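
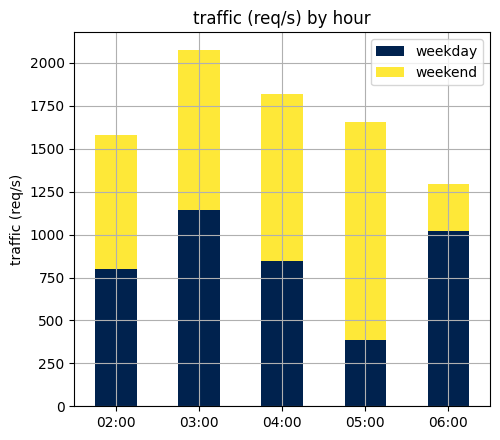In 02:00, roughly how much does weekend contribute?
weekend top ≈ 1600, bottom ≈ 800; segment ≈ 800.

≈ 800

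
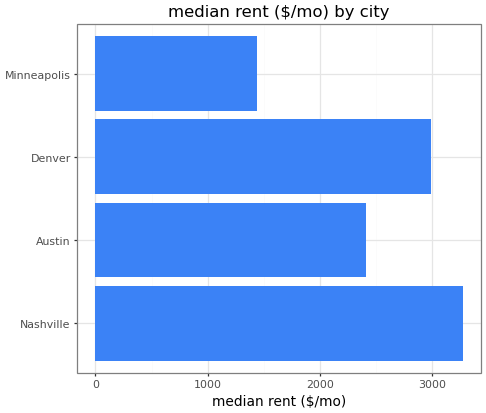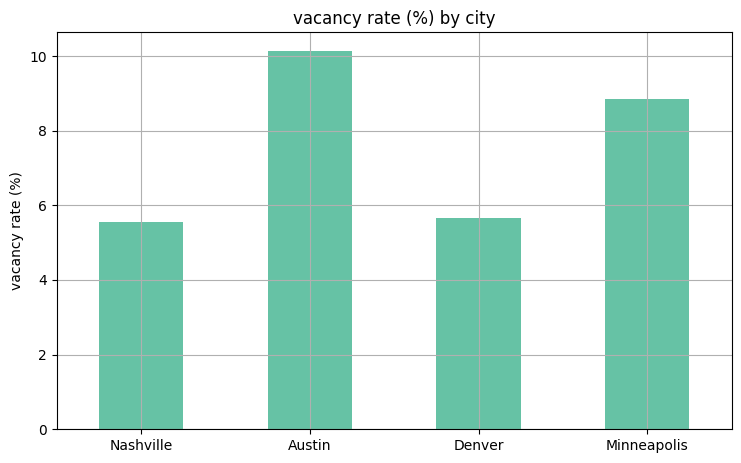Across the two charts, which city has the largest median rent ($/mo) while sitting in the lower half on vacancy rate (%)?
Chart 2 median vacancy rate (%) ≈ 7; below-median cities: Nashville, Denver. Among those, Nashville has the highest median rent ($/mo) (≈ 3500).

Nashville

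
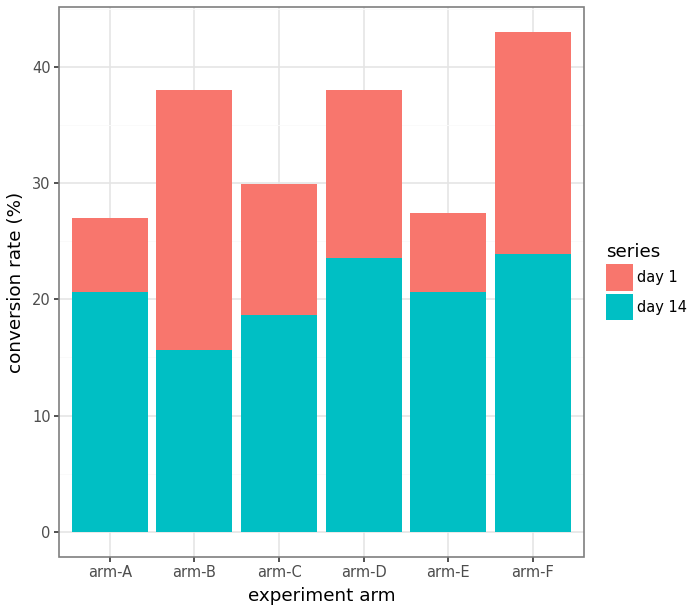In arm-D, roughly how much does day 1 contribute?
≈ 15

day 1 top ≈ 40, bottom ≈ 25; segment ≈ 15.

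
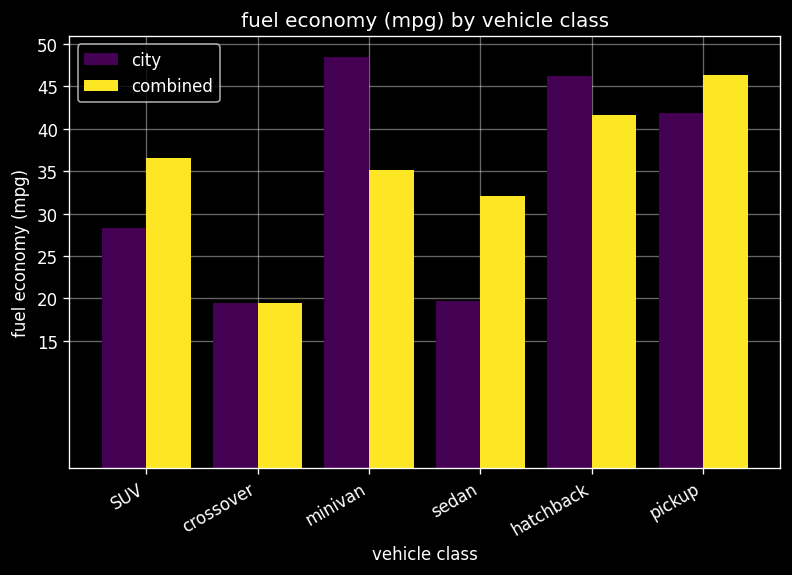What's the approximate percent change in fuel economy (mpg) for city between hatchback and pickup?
hatchback ≈ 45, pickup ≈ 40; (40 − 45) / 45 ≈ -11.1%.

≈ -11.1%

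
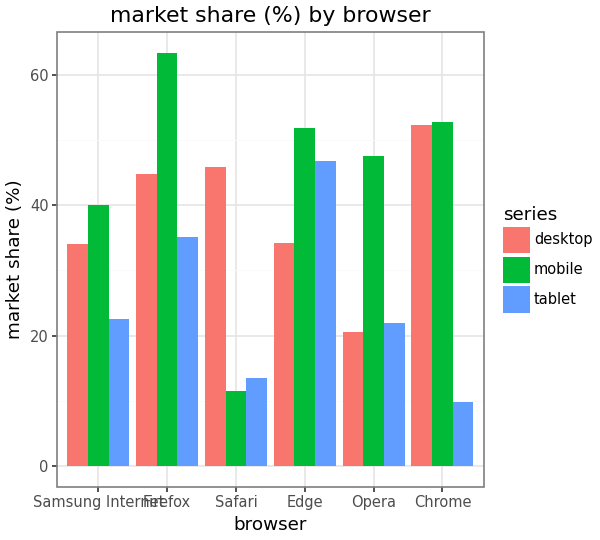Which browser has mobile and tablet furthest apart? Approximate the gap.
Chrome, ≈ 40 %

Chrome: mobile ≈ 50, tablet ≈ 10 → gap ≈ 40. Next-largest (Firefox) is only ≈ 20.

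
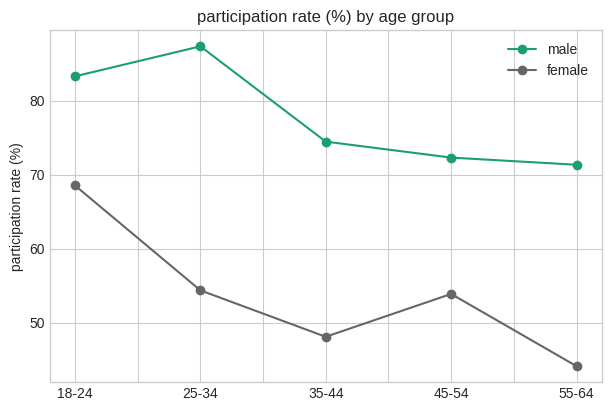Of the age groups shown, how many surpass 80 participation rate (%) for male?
Above 80: 18-24, 25-34.

2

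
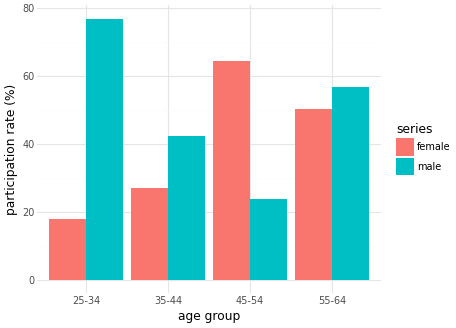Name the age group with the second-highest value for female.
55-64

Top 3 for female: 45-54 ≈ 60, 55-64 ≈ 50, 35-44 ≈ 30.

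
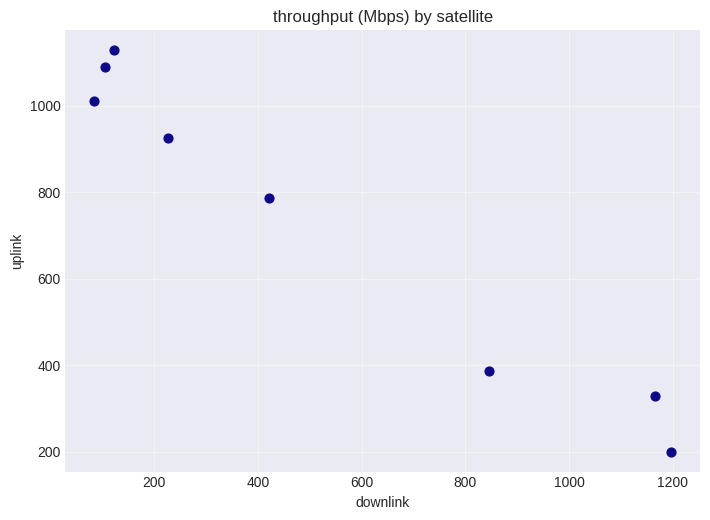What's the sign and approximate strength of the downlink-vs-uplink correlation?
negative, strong

Points are negatively correlated; strong (|r| ≈ 1.0).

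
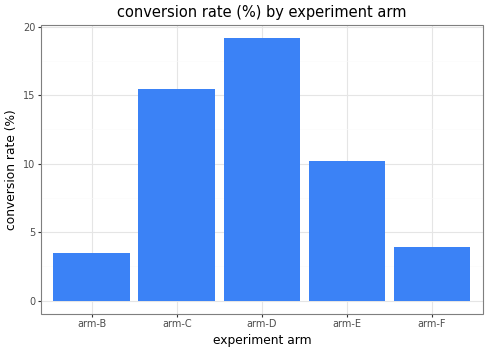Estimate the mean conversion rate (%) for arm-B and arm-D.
(4 + 20) / 2 ≈ 12.

≈ 12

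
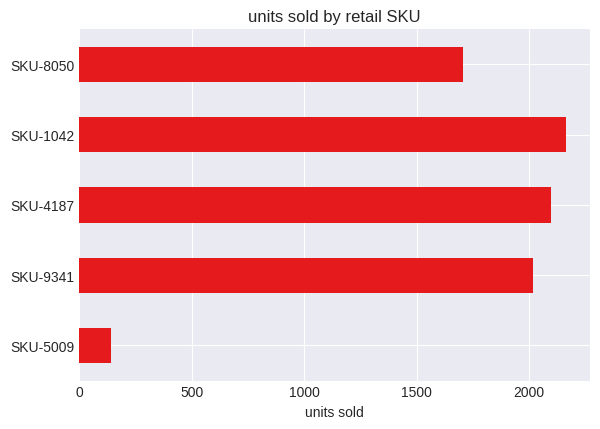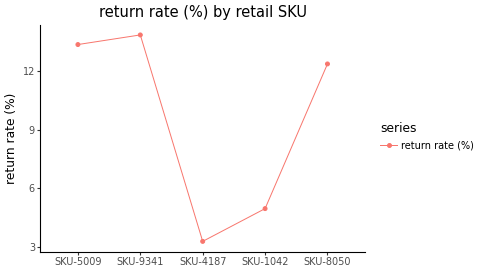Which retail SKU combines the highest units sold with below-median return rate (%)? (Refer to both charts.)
Chart 2 median return rate (%) ≈ 12; below-median retail SKUs: SKU-4187, SKU-1042. Among those, SKU-1042 has the highest units sold (≈ 2200).

SKU-1042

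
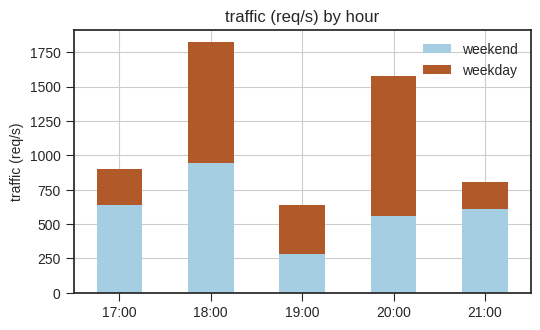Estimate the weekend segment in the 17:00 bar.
weekend top ≈ 600, bottom ≈ 0; segment ≈ 600.

≈ 600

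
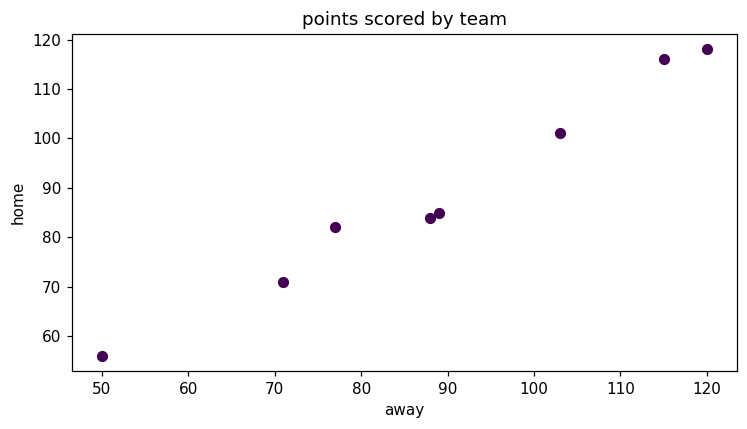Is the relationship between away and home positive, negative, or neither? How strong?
positive, strong

Points are positively correlated; strong (|r| ≈ 1.0).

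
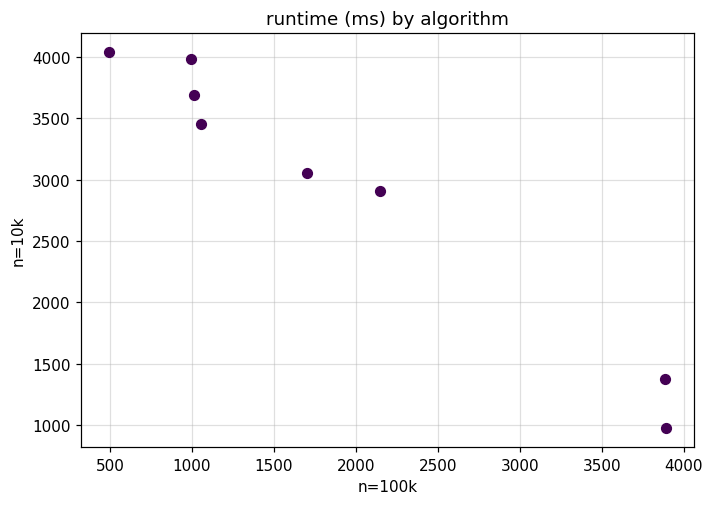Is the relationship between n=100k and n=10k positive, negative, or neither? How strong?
negative, strong

Points are negatively correlated; strong (|r| ≈ 1.0).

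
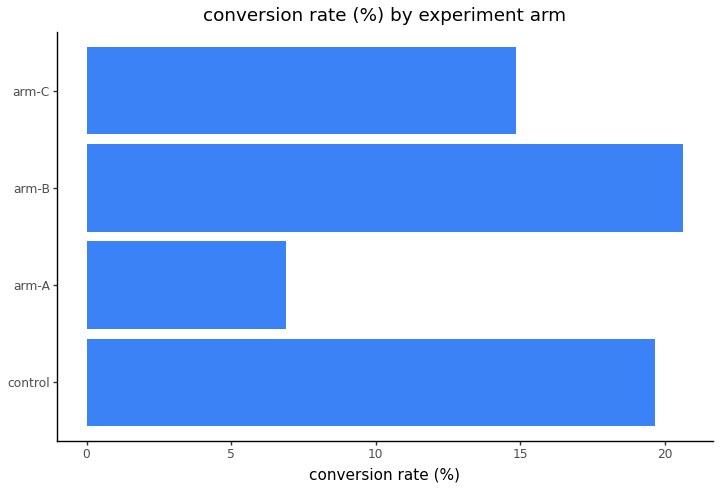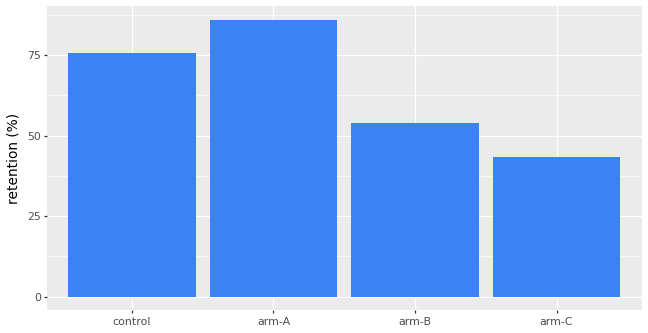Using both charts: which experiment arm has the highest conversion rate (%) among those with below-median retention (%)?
Chart 2 median retention (%) ≈ 60; below-median experiment arms: arm-B, arm-C. Among those, arm-B has the highest conversion rate (%) (≈ 20).

arm-B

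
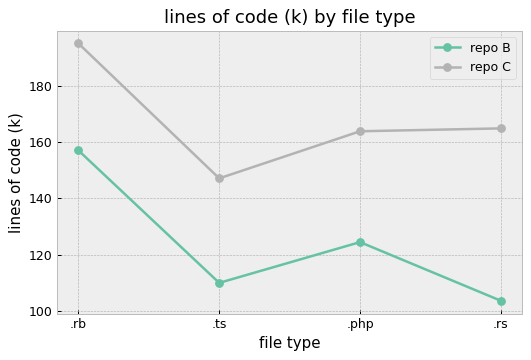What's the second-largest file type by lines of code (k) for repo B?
Top 3 for repo B: .rb ≈ 160, .php ≈ 120, .ts ≈ 110.

.php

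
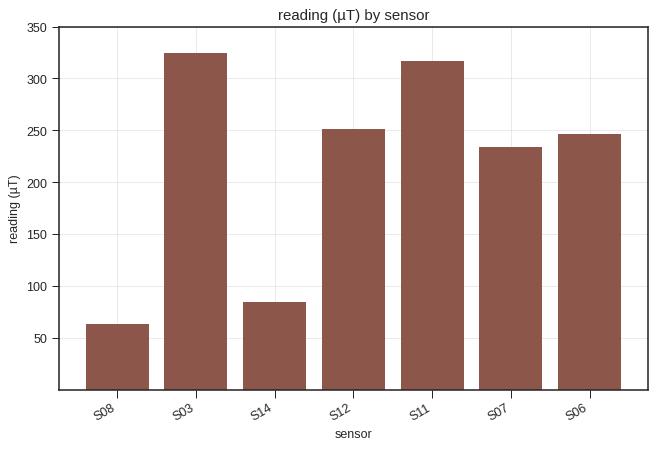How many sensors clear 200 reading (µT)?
5

Above 200: S03, S12, S11, S07, S06.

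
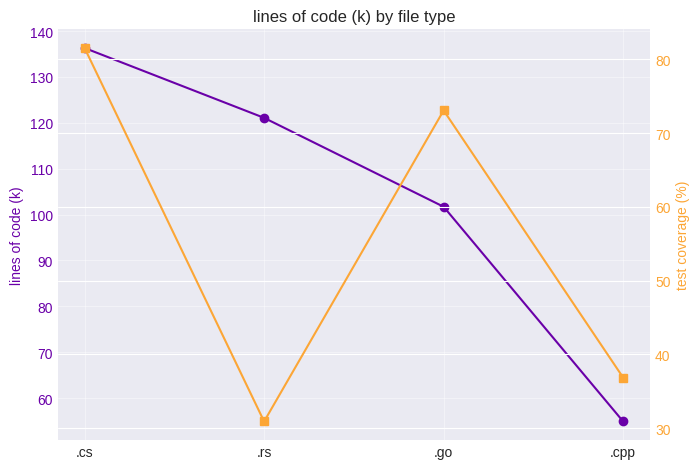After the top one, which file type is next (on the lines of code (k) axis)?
.rs

Top 3 (on the lines of code (k) axis): .cs ≈ 140, .rs ≈ 120, .go ≈ 100.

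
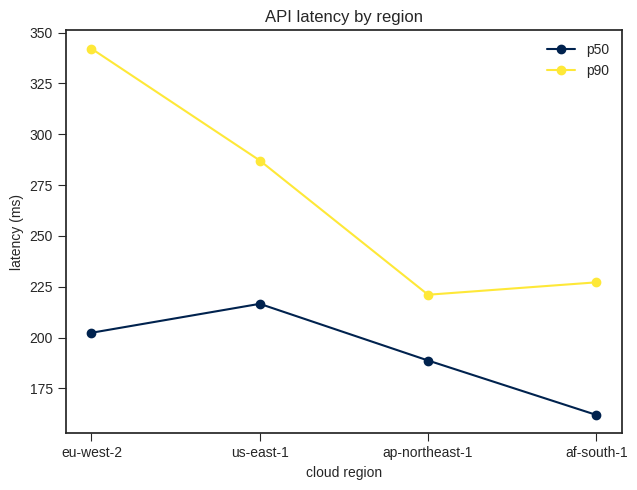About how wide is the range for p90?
≈ 120

Max eu-west-2 ≈ 340, min ap-northeast-1 ≈ 220; range ≈ 120.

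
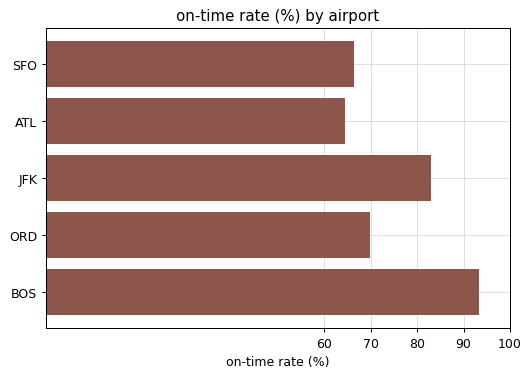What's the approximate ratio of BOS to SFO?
≈ 1.29×

BOS ≈ 90, SFO ≈ 70; 90/70 ≈ 1.29.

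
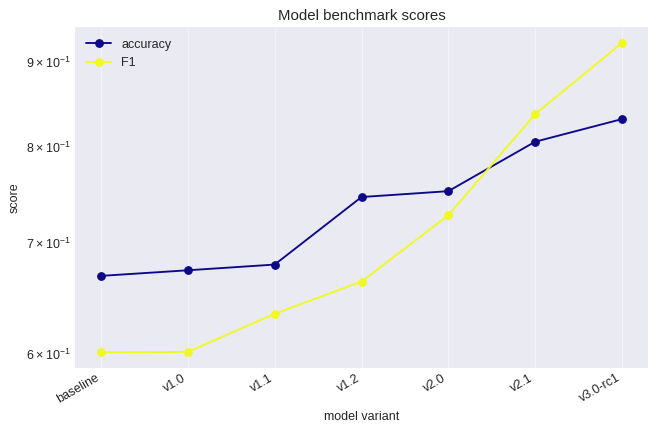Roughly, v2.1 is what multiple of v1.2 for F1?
≈ 1.31×

v2.1 ≈ 0.85, v1.2 ≈ 0.65; 0.85/0.65 ≈ 1.31.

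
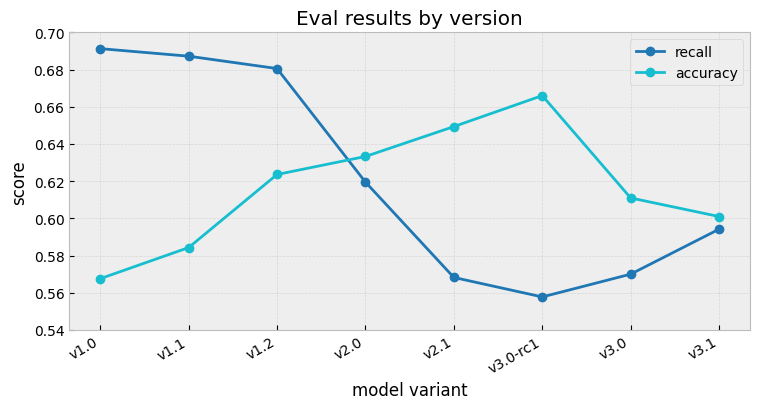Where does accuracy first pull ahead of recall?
v1.2: accuracy ≈ 0.62 vs recall ≈ 0.68 (not yet); v2.0: accuracy ≈ 0.64 vs recall ≈ 0.62 (first crossover).

v2.0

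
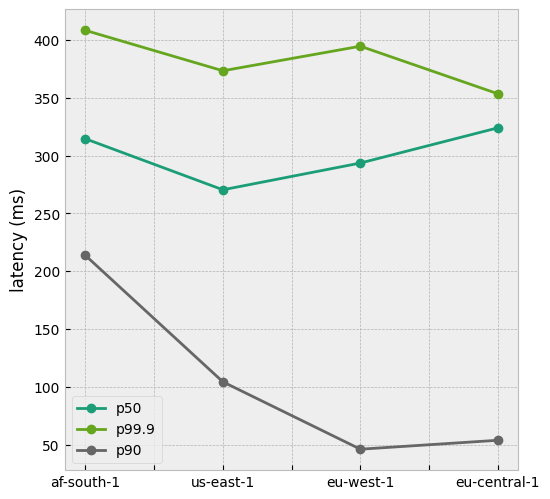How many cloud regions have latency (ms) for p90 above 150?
1

Above 150: af-south-1.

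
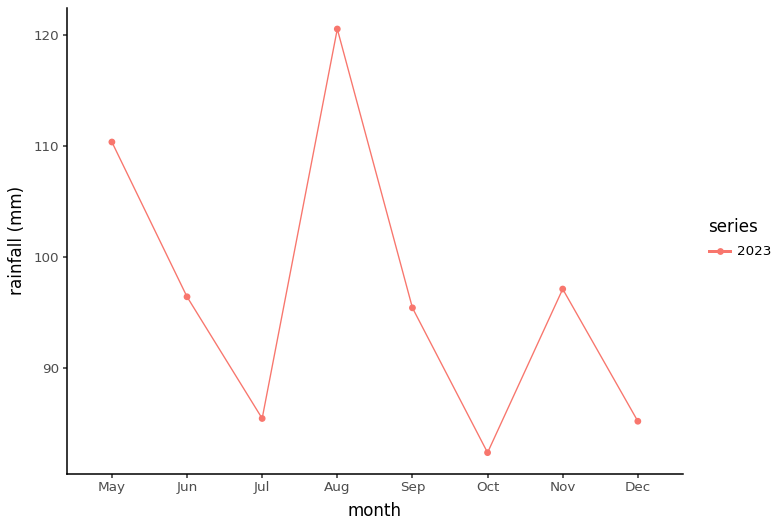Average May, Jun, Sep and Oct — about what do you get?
≈ 95

(110 + 95 + 95 + 80) / 4 ≈ 95.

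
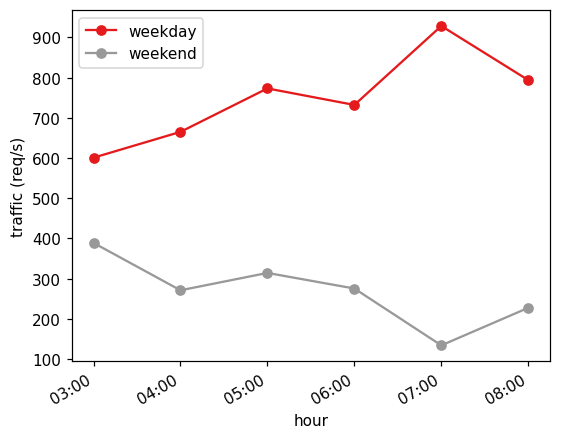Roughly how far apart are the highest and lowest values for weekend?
≈ 300

Max 03:00 ≈ 400, min 07:00 ≈ 100; range ≈ 300.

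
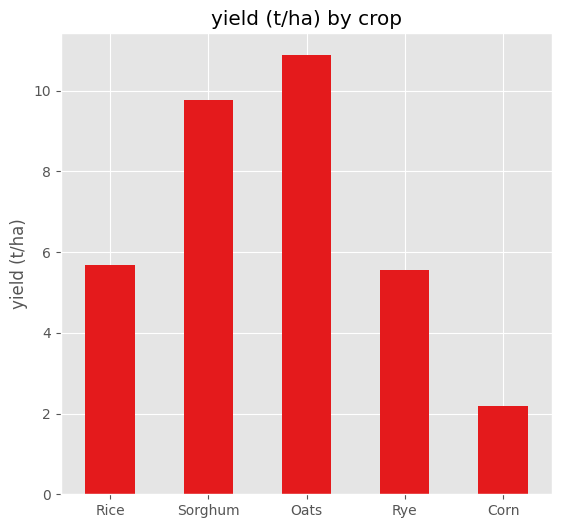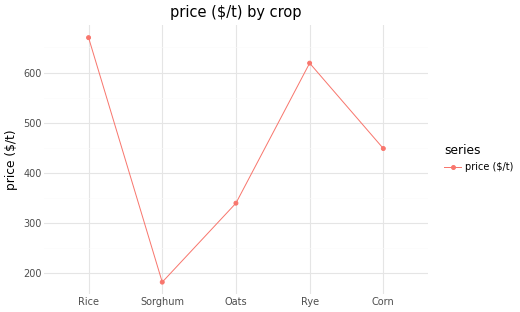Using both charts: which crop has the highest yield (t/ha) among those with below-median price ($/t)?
Oats

Chart 2 median price ($/t) ≈ 400; below-median crops: Sorghum, Oats. Among those, Oats has the highest yield (t/ha) (≈ 11).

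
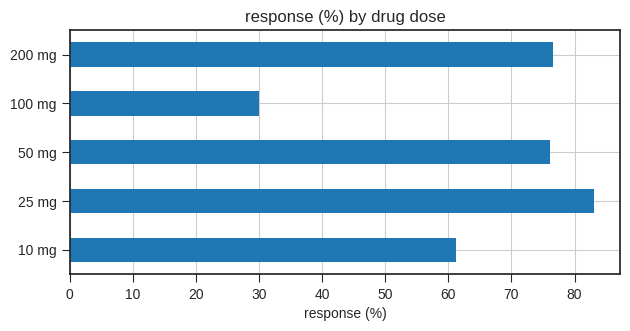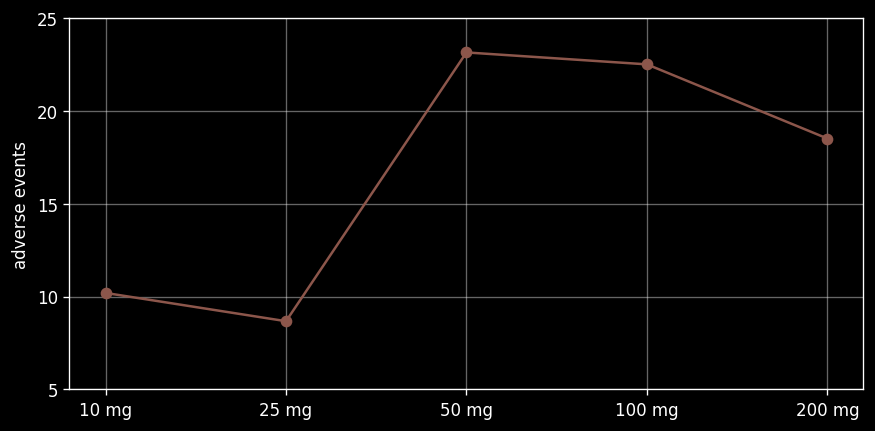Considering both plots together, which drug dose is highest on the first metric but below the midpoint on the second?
25 mg

Chart 2 median adverse events ≈ 20; below-median drug doses: 10 mg, 25 mg. Among those, 25 mg has the highest response (%) (≈ 80).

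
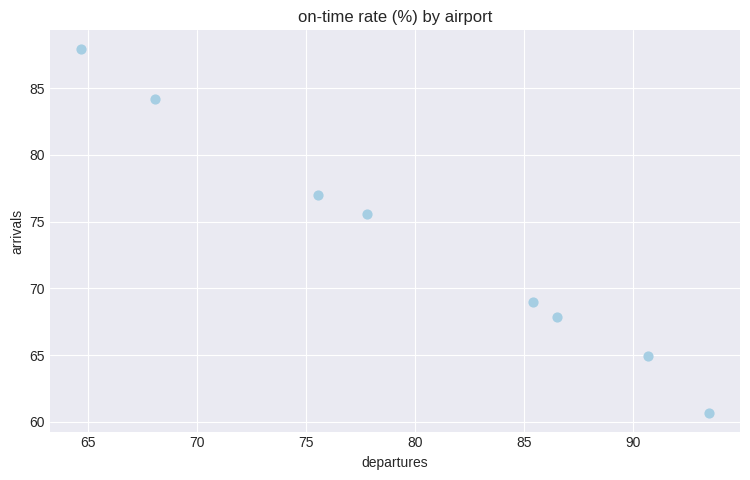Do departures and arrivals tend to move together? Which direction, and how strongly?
Points are negatively correlated; strong (|r| ≈ 1.0).

negative, strong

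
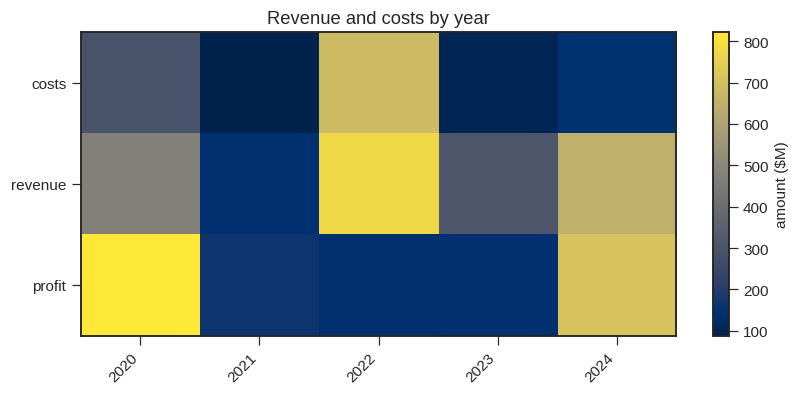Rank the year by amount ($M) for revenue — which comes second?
Top 3 for revenue: 2022 ≈ 800, 2024 ≈ 700, 2020 ≈ 500.

2024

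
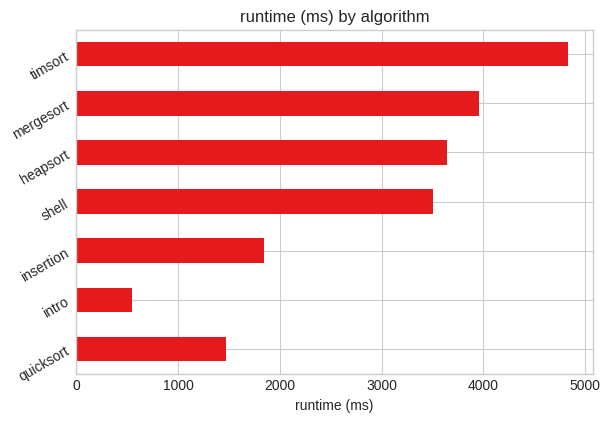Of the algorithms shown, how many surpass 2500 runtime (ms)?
Above 2500: shell, heapsort, mergesort, timsort.

4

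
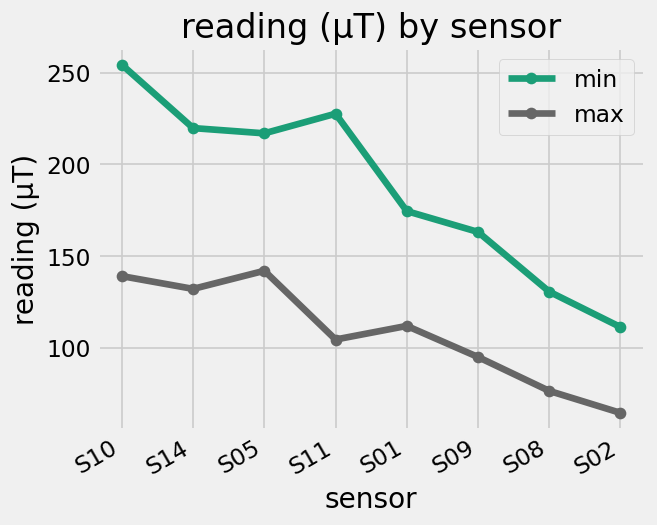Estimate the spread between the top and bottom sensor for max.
≈ 80

Max S05 ≈ 140, min S02 ≈ 60; range ≈ 80.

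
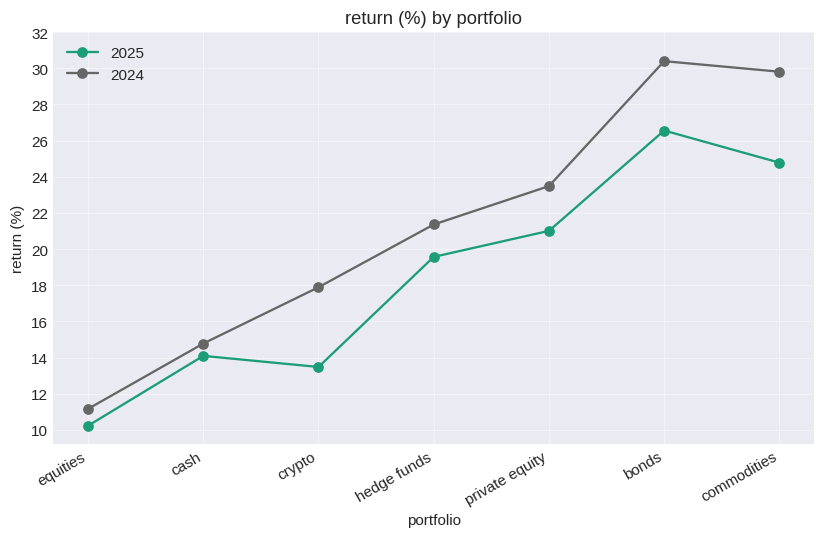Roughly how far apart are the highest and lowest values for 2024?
Max bonds ≈ 30, min equities ≈ 12; range ≈ 18.

≈ 18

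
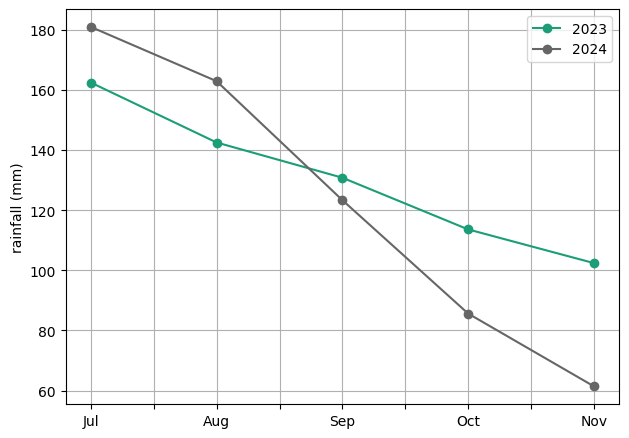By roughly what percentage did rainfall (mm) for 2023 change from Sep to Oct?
Sep ≈ 130, Oct ≈ 110; (110 − 130) / 130 ≈ -15.4%.

≈ -15.4%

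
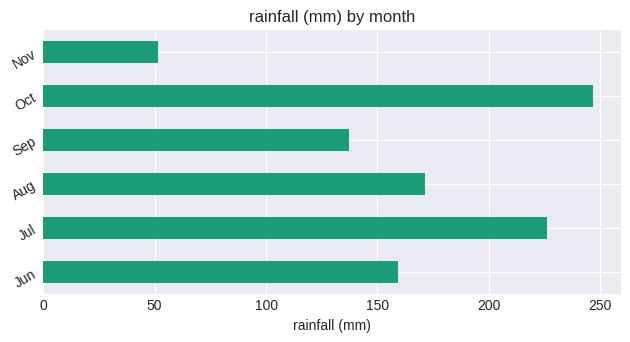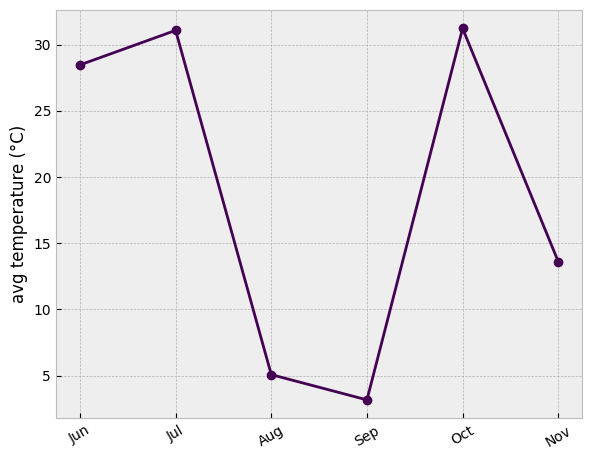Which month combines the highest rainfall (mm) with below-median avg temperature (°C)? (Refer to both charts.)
Aug

Chart 2 median avg temperature (°C) ≈ 20; below-median months: Aug, Sep, Nov. Among those, Aug has the highest rainfall (mm) (≈ 175).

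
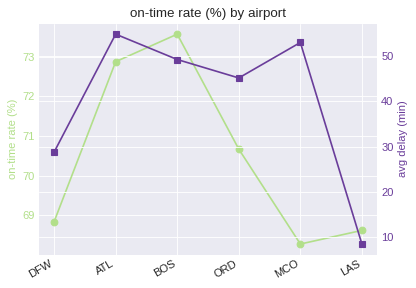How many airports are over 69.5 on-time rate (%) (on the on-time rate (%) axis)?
Above 69.5: ATL, BOS, ORD.

3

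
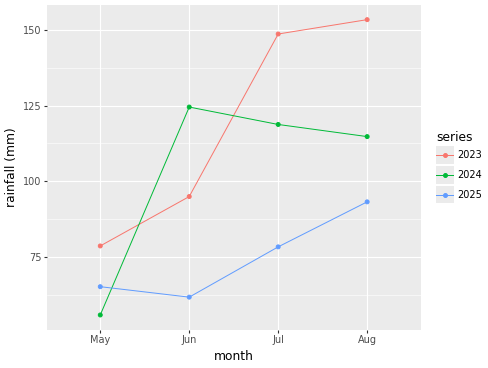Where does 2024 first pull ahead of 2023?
Jun

May: 2024 ≈ 60 vs 2023 ≈ 80 (not yet); Jun: 2024 ≈ 120 vs 2023 ≈ 90 (first crossover).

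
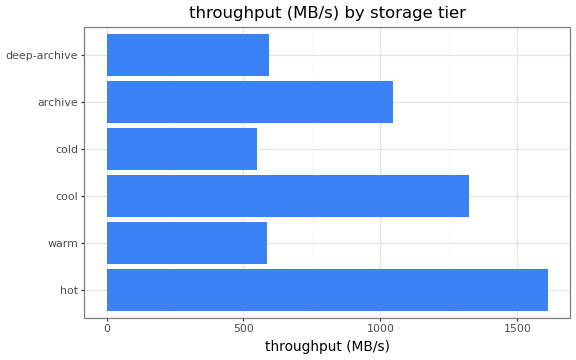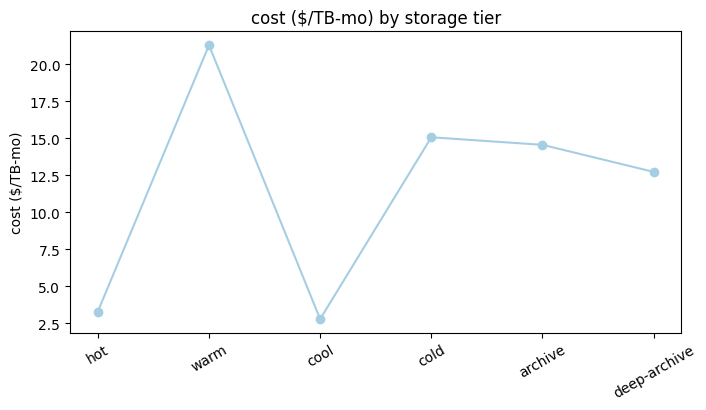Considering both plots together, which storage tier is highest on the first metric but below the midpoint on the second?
hot

Chart 2 median cost ($/TB-mo) ≈ 14; below-median storage tiers: hot, cool, deep-archive. Among those, hot has the highest throughput (MB/s) (≈ 1600).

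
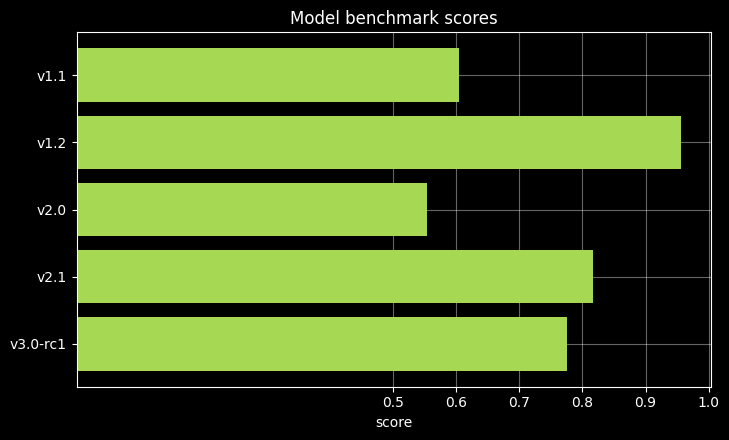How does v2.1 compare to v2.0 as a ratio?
≈ 1.33×

v2.1 ≈ 0.8, v2.0 ≈ 0.6; 0.8/0.6 ≈ 1.33.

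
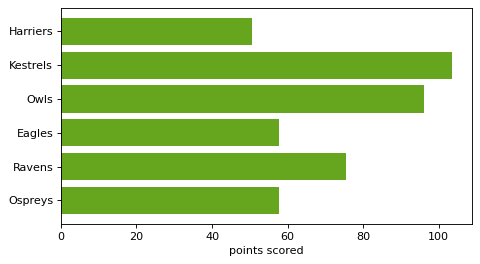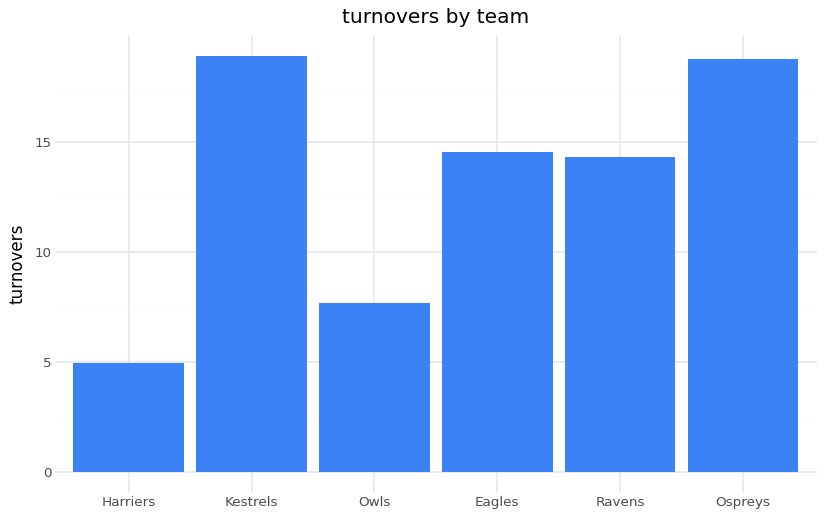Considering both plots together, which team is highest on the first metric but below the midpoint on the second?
Chart 2 median turnovers ≈ 14; below-median teams: Harriers, Owls, Ravens. Among those, Owls has the highest points scored (≈ 100).

Owls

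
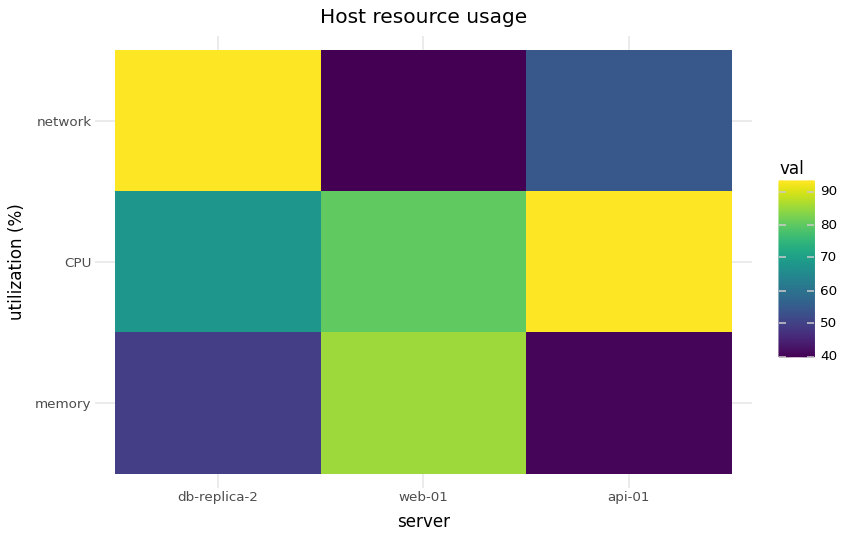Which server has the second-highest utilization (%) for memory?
db-replica-2

Top 3 for memory: web-01 ≈ 85, db-replica-2 ≈ 50, api-01 ≈ 40.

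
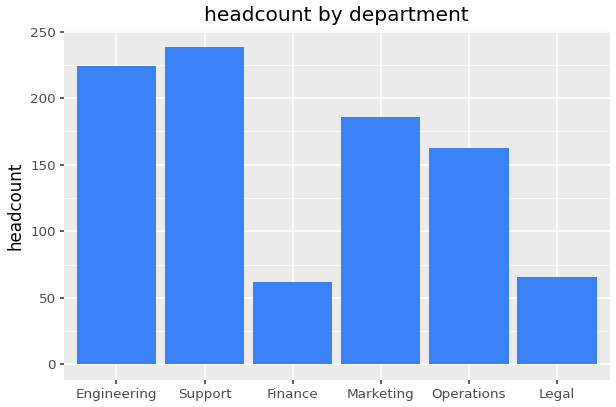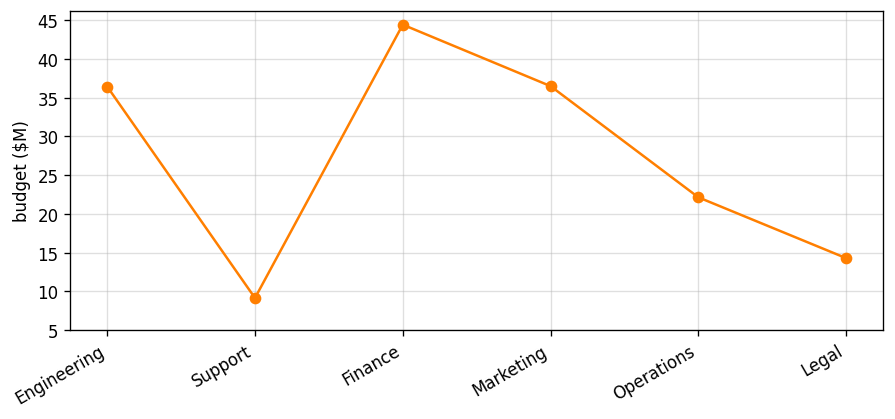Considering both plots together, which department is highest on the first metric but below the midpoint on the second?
Support

Chart 2 median budget ($M) ≈ 30; below-median departments: Support, Operations, Legal. Among those, Support has the highest headcount (≈ 250).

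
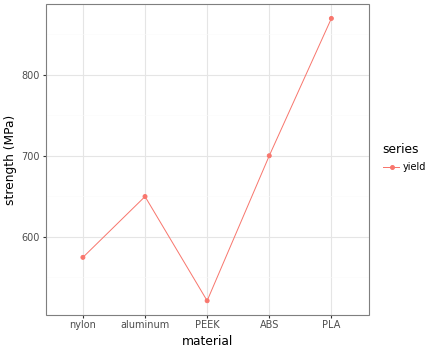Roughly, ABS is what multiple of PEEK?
≈ 1.4×

ABS ≈ 700, PEEK ≈ 500; 700/500 ≈ 1.4.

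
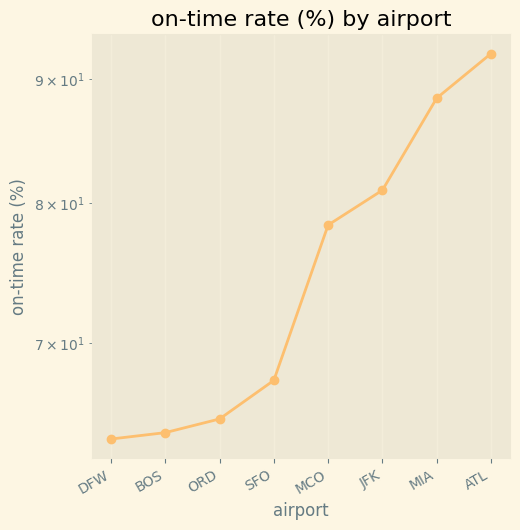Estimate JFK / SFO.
JFK ≈ 80, SFO ≈ 70; 80/70 ≈ 1.14.

≈ 1.14×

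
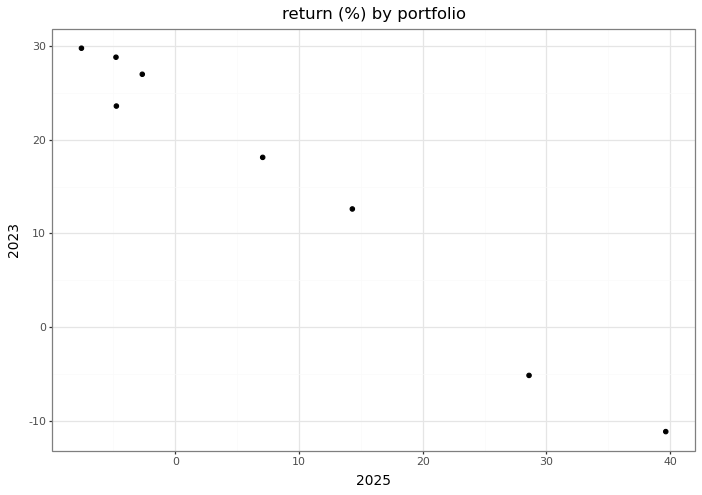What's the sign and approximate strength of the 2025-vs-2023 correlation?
negative, strong

Points are negatively correlated; strong (|r| ≈ 1.0).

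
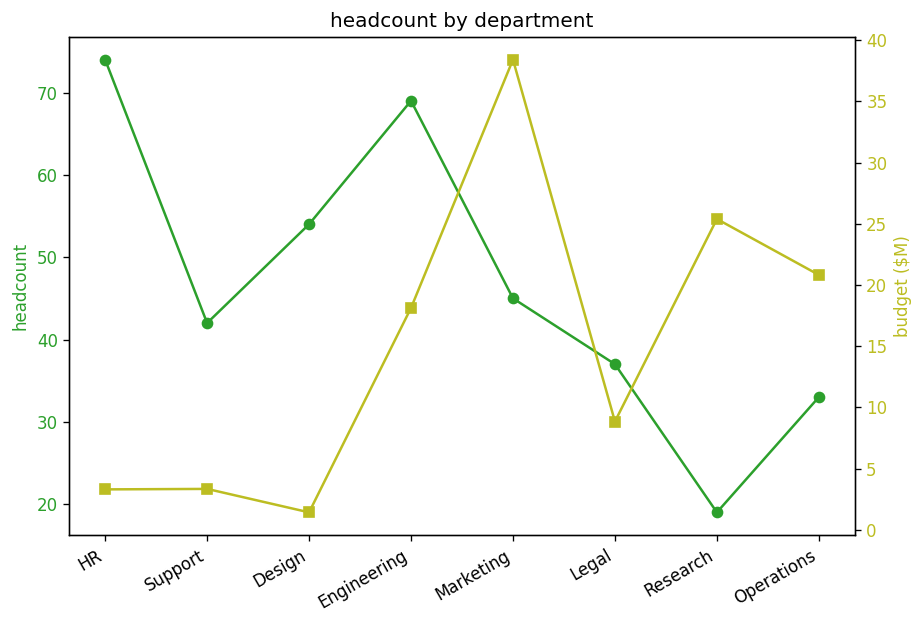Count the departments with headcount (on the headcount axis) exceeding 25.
Above 25: HR, Support, Design, Engineering, Marketing, Legal, Operations.

7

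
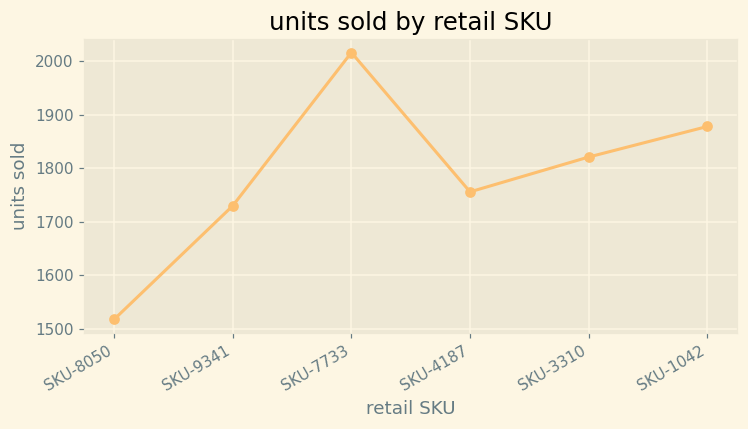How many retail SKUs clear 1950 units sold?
Above 1950: SKU-7733.

1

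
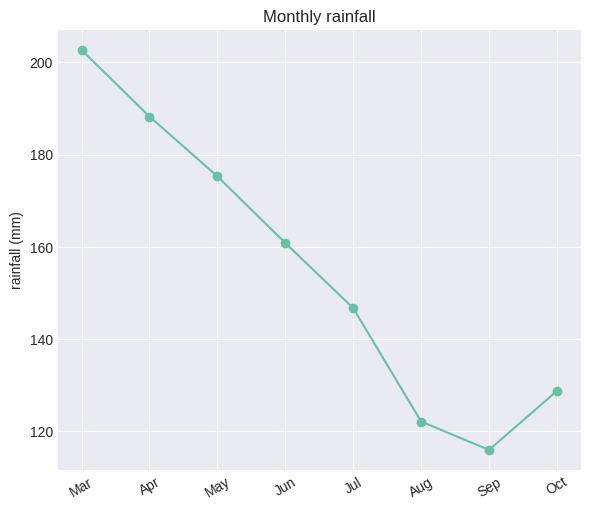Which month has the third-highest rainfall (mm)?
May

Top 4: Mar ≈ 200, Apr ≈ 190, May ≈ 180, Jun ≈ 160.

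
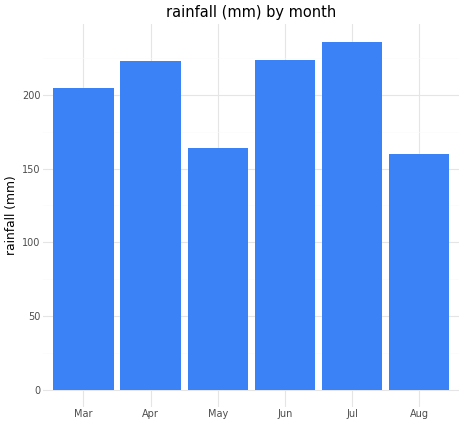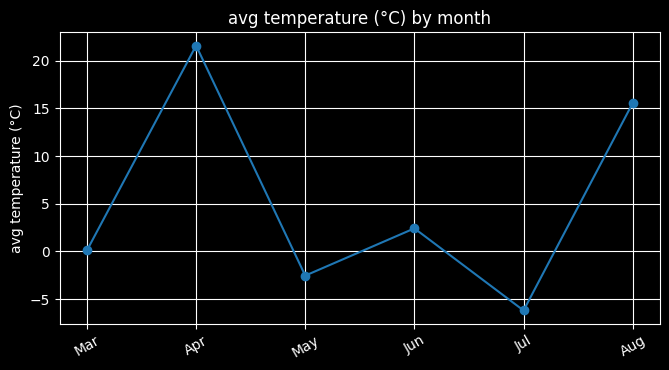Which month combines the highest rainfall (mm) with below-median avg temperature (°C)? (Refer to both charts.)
Jul

Chart 2 median avg temperature (°C) ≈ 2; below-median months: Mar, May, Jul. Among those, Jul has the highest rainfall (mm) (≈ 225).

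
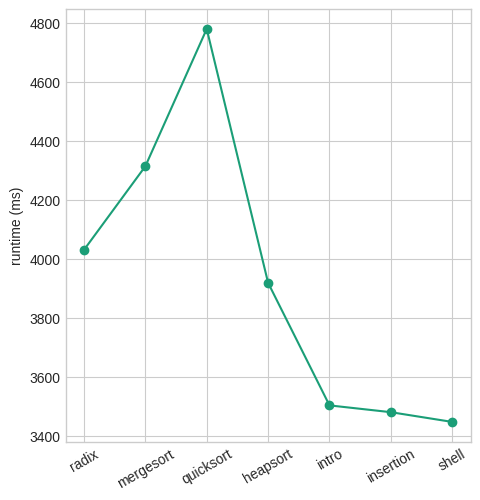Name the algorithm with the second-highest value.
mergesort

Top 3: quicksort ≈ 4800, mergesort ≈ 4400, radix ≈ 4000.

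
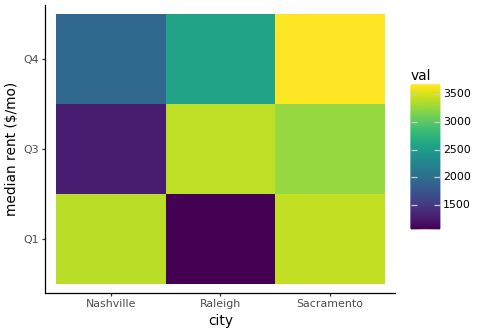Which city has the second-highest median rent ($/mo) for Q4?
Top 3 for Q4: Sacramento ≈ 3500, Raleigh ≈ 2500, Nashville ≈ 2000.

Raleigh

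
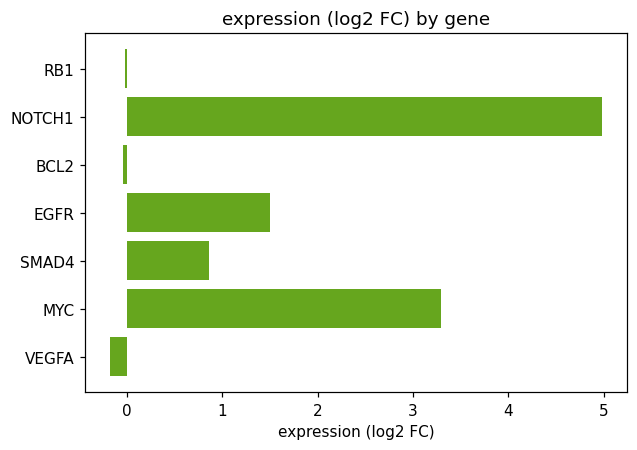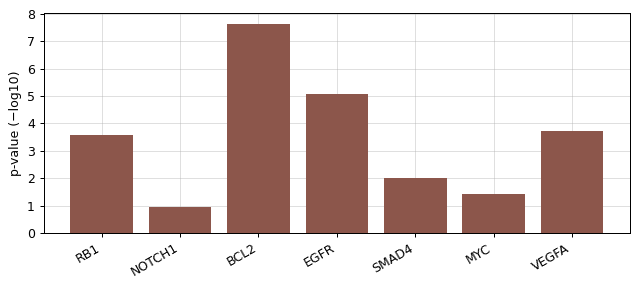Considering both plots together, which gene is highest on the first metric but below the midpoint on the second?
Chart 2 median p-value (−log10) ≈ 4; below-median genes: NOTCH1, SMAD4, MYC. Among those, NOTCH1 has the highest expression (log2 FC) (≈ 5).

NOTCH1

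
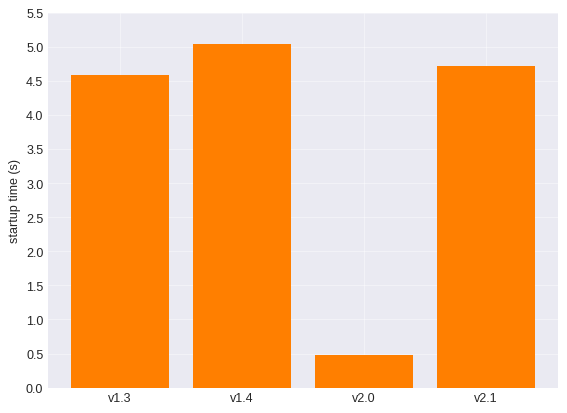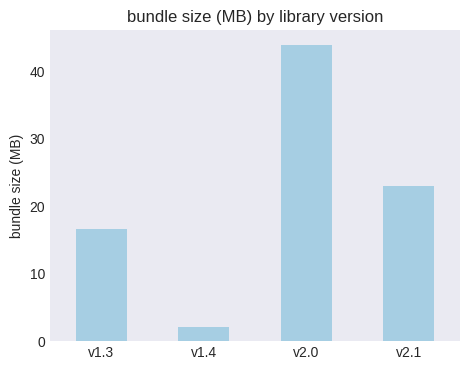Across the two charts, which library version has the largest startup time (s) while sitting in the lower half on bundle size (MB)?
Chart 2 median bundle size (MB) ≈ 20; below-median library versions: v1.3, v1.4. Among those, v1.4 has the highest startup time (s) (≈ 5).

v1.4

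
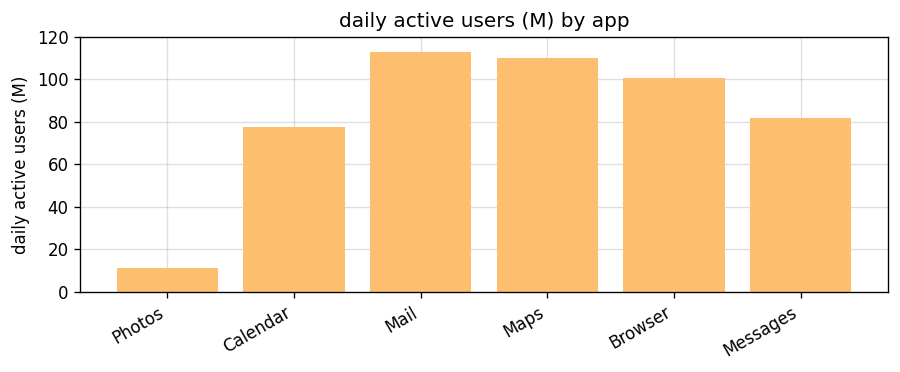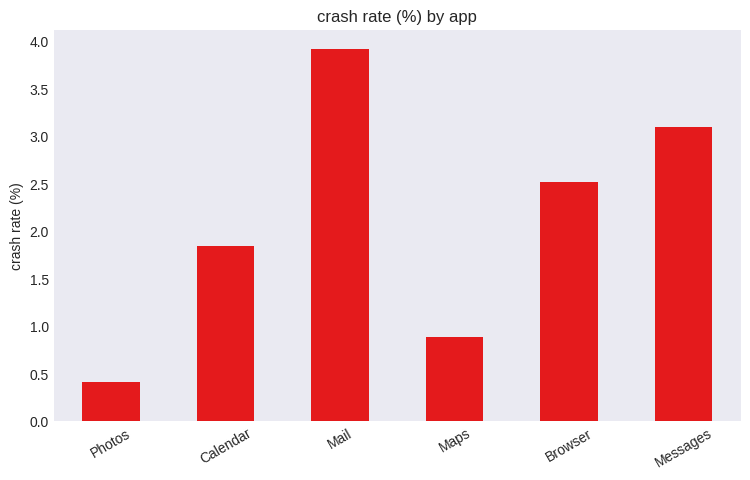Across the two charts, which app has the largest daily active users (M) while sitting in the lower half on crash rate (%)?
Maps

Chart 2 median crash rate (%) ≈ 2; below-median apps: Photos, Calendar, Maps. Among those, Maps has the highest daily active users (M) (≈ 100).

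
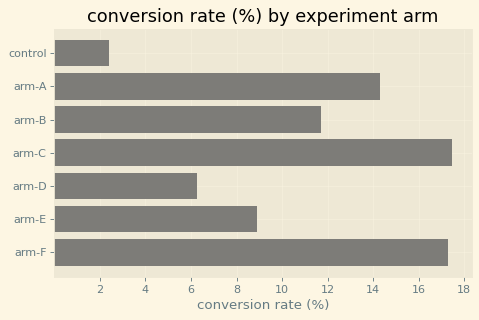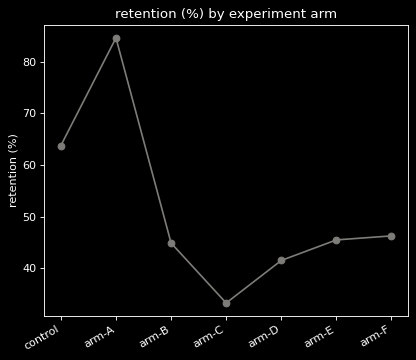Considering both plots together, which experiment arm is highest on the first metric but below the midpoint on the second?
Chart 2 median retention (%) ≈ 50; below-median experiment arms: arm-B, arm-C, arm-D. Among those, arm-C has the highest conversion rate (%) (≈ 18).

arm-C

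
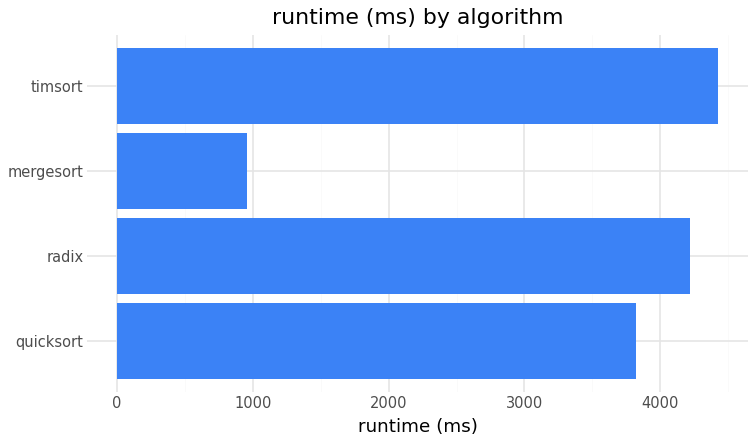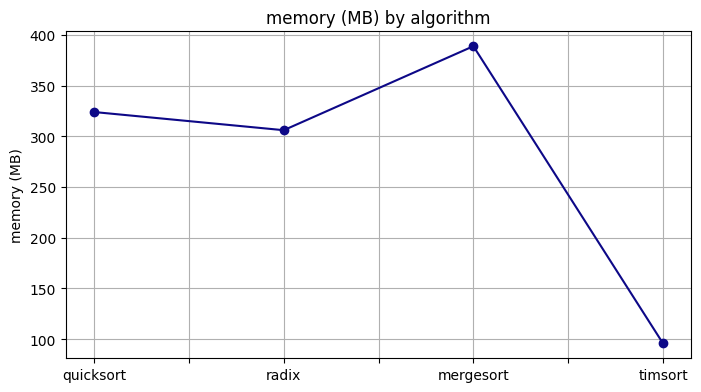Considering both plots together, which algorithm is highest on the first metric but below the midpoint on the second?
timsort

Chart 2 median memory (MB) ≈ 300; below-median algorithms: radix, timsort. Among those, timsort has the highest runtime (ms) (≈ 4500).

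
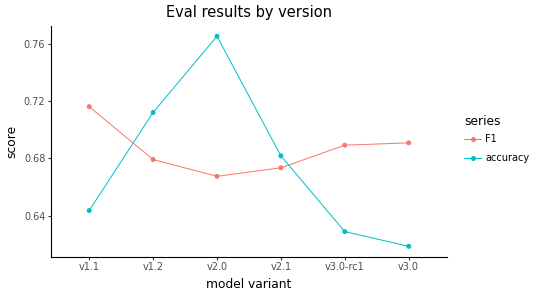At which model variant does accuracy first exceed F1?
v1.1: accuracy ≈ 0.64 vs F1 ≈ 0.72 (not yet); v1.2: accuracy ≈ 0.72 vs F1 ≈ 0.68 (first crossover).

v1.2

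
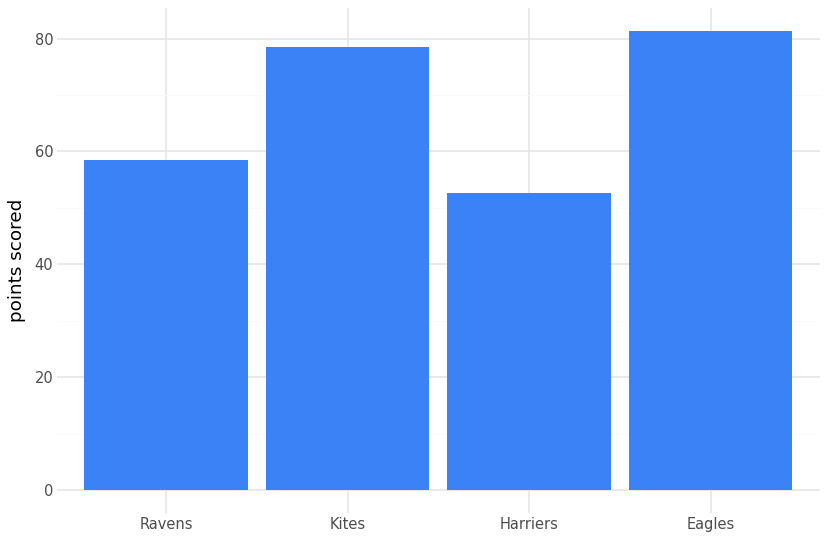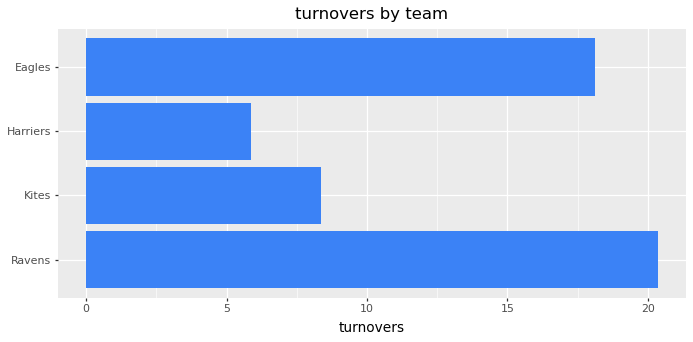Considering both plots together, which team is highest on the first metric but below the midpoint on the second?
Kites

Chart 2 median turnovers ≈ 14; below-median teams: Kites, Harriers. Among those, Kites has the highest points scored (≈ 80).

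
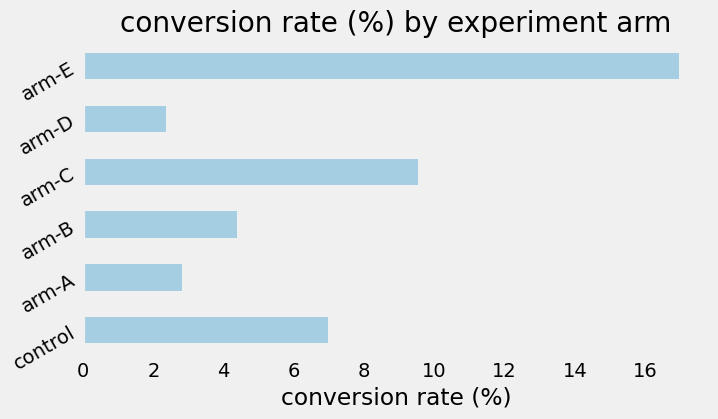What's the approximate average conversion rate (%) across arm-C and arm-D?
≈ 6

(10 + 2) / 2 ≈ 6.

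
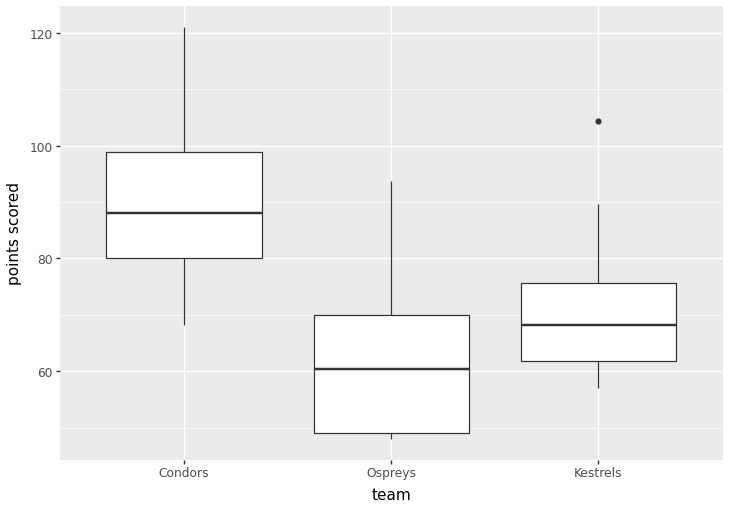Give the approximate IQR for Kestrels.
≈ 15

Q3 ≈ 75, Q1 ≈ 60; IQR ≈ 15.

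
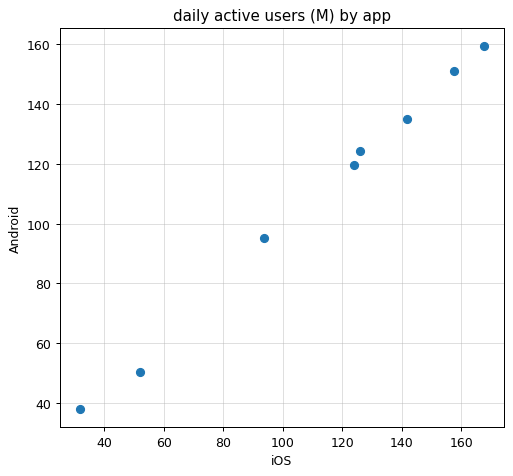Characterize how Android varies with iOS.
positive, strong

Points are positively correlated; strong (|r| ≈ 1.0).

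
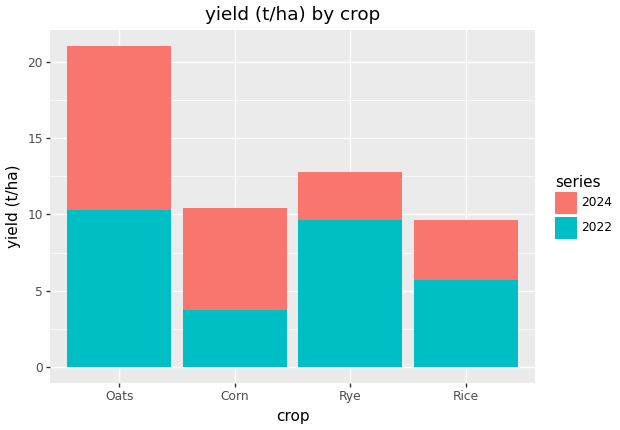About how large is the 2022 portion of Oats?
2022 top ≈ 10, bottom ≈ 0; segment ≈ 10.

≈ 10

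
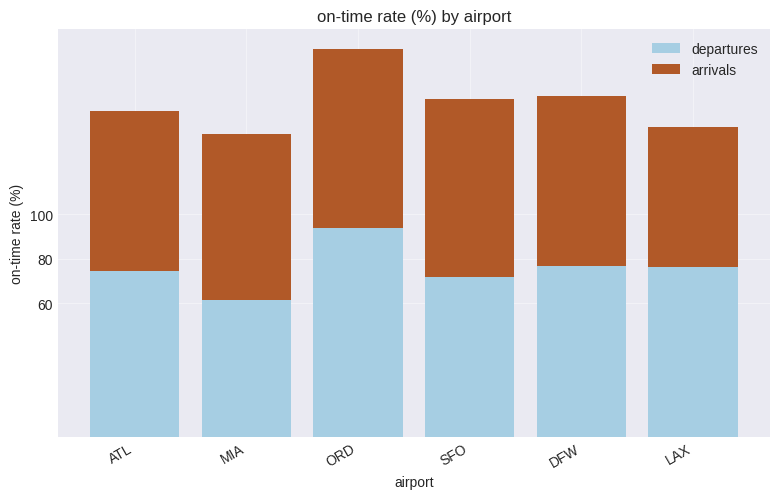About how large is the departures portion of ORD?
≈ 100

departures top ≈ 100, bottom ≈ 0; segment ≈ 100.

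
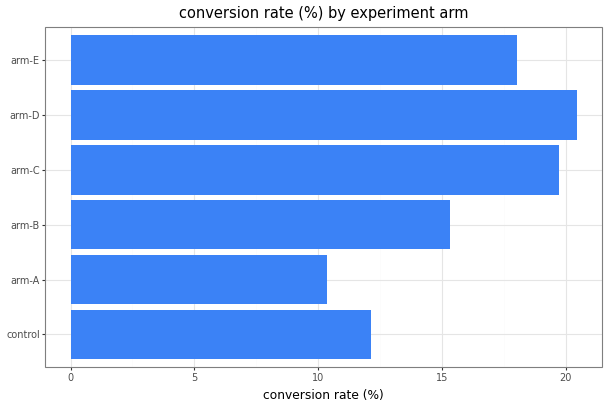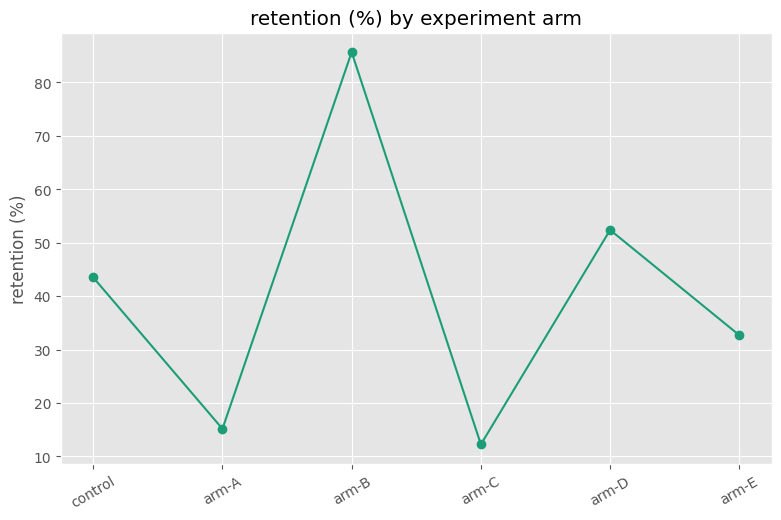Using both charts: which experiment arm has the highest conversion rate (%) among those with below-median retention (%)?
Chart 2 median retention (%) ≈ 40; below-median experiment arms: arm-A, arm-C, arm-E. Among those, arm-C has the highest conversion rate (%) (≈ 20).

arm-C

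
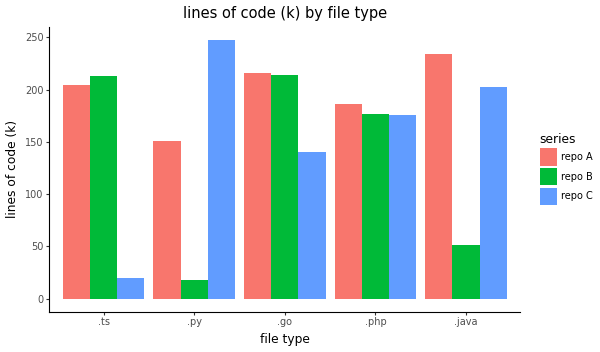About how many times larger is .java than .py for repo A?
≈ 1.5×

.java ≈ 225, .py ≈ 150; 225/150 ≈ 1.5.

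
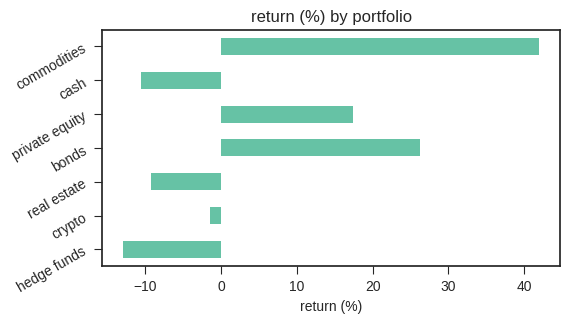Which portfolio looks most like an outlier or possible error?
commodities

commodities ≈ 40; the rest sit between ≈ -15 and ≈ 25.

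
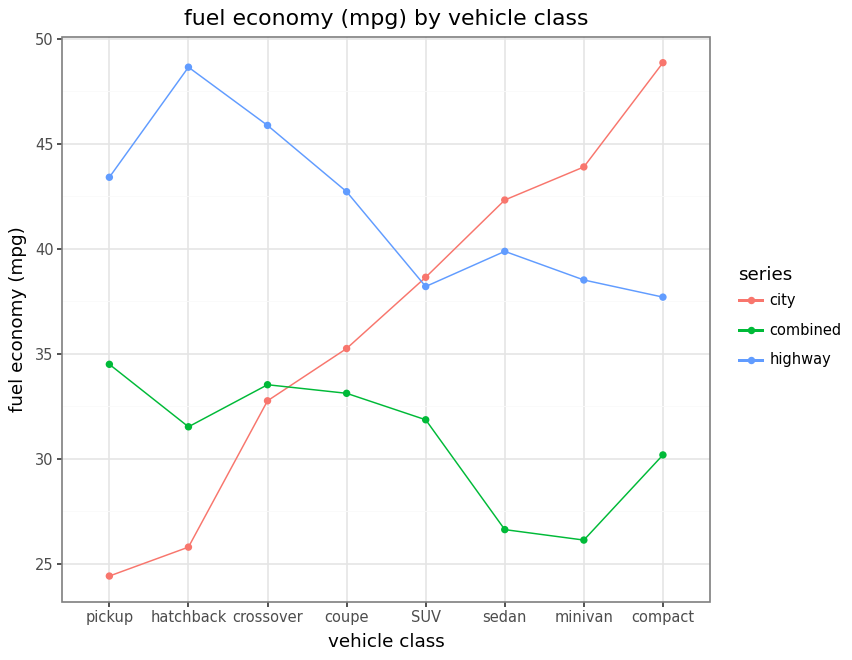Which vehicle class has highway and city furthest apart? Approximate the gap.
hatchback, ≈ 25 mpg

hatchback: highway ≈ 50, city ≈ 25 → gap ≈ 25. Next-largest (pickup) is only ≈ 20.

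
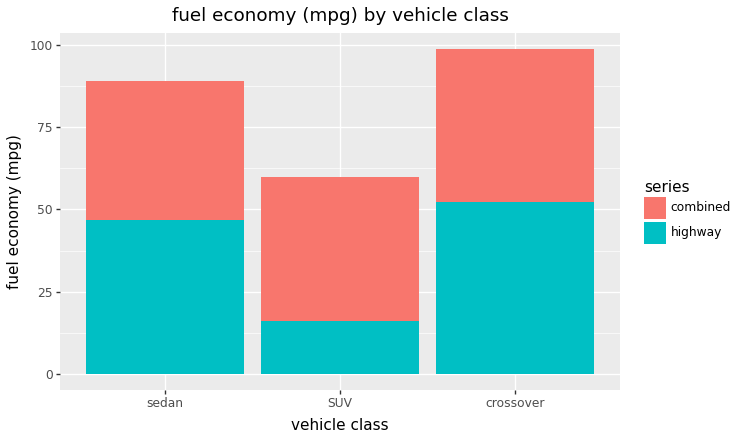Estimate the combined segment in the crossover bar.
combined top ≈ 100, bottom ≈ 50; segment ≈ 50.

≈ 50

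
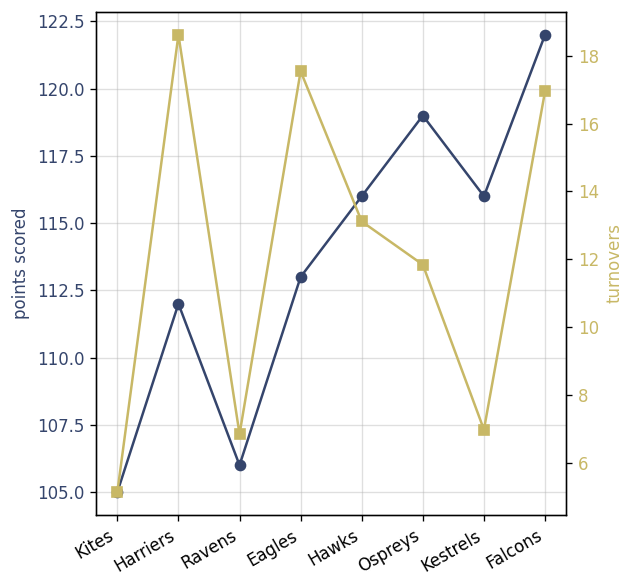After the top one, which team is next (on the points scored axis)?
Top 3 (on the points scored axis): Falcons ≈ 122, Ospreys ≈ 120, Kestrels ≈ 116.

Ospreys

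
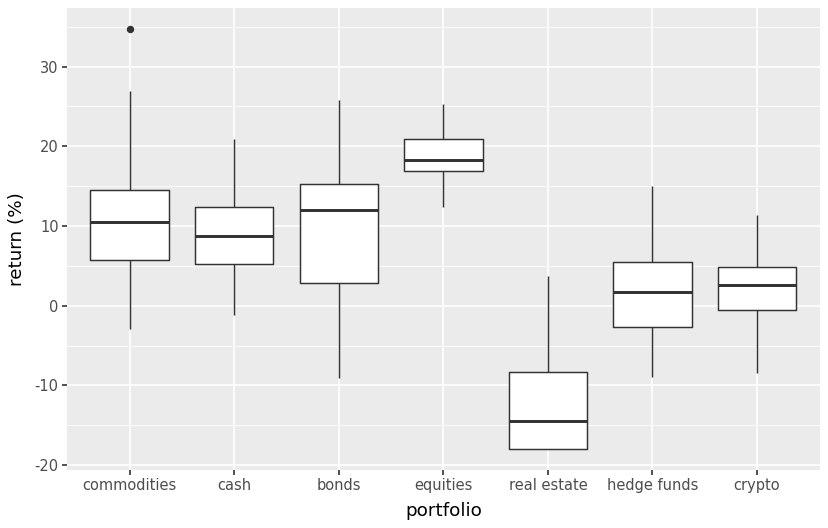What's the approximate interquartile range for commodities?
Q3 ≈ 15, Q1 ≈ 5; IQR ≈ 10.

≈ 10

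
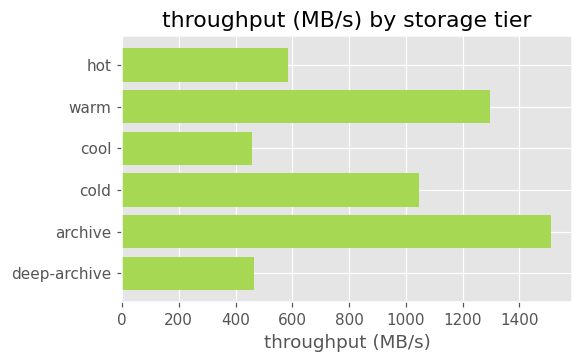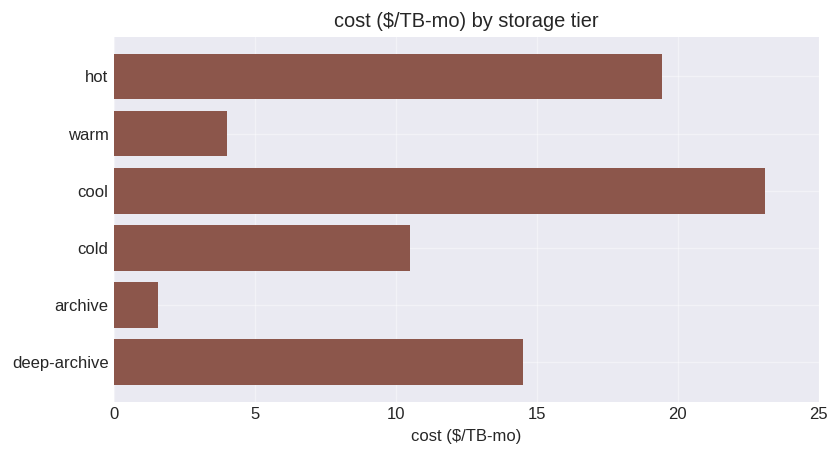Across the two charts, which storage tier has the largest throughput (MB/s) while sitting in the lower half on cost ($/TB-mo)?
Chart 2 median cost ($/TB-mo) ≈ 10; below-median storage tiers: warm, cold, archive. Among those, archive has the highest throughput (MB/s) (≈ 1600).

archive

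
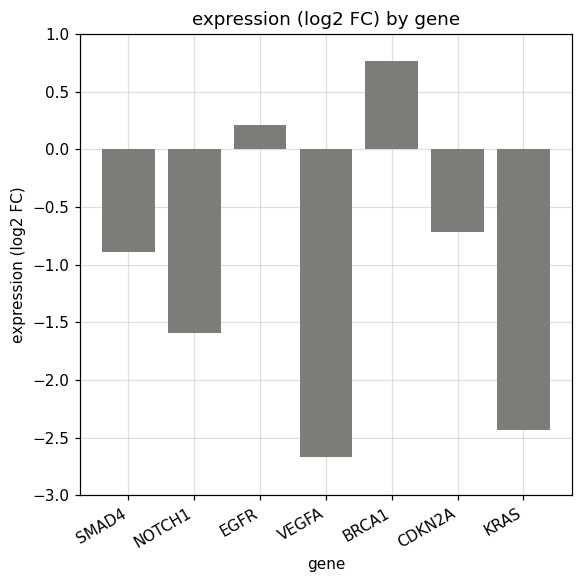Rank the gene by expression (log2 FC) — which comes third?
CDKN2A

Top 4: BRCA1 ≈ 1.0, EGFR ≈ 0.0, CDKN2A ≈ -0.5, SMAD4 ≈ -1.0.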